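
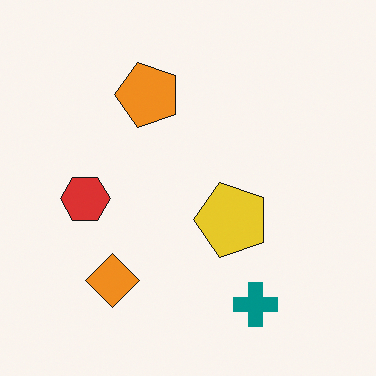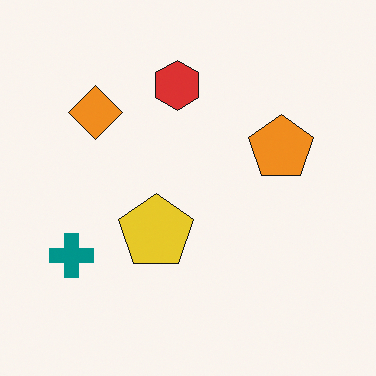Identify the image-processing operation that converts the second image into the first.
The transformation is: rotated 90° counter-clockwise.

The teal cross sits in the bottom-left of the second image and the bottom-right of the first — consistent with a whole-image 90° counter-clockwise rotation.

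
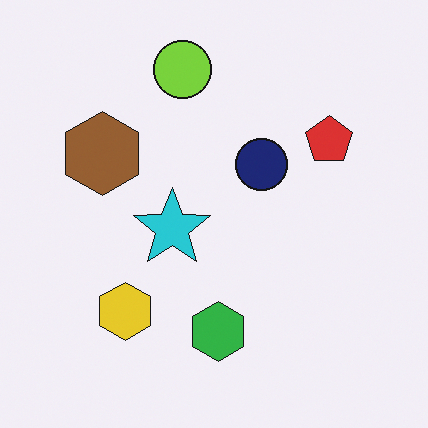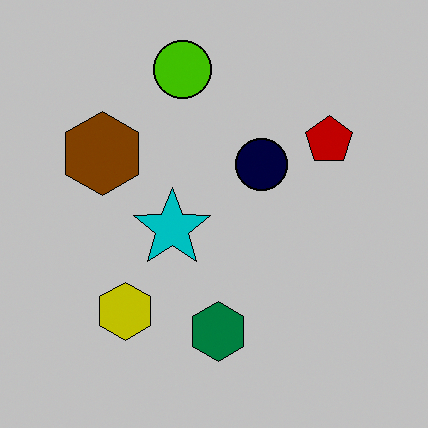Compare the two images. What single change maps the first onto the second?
The image was heavily posterized to just a handful of flat colors.

Each flat color has snapped to a coarser quantized level — most visibly, the near-white background has dropped to a flat grey.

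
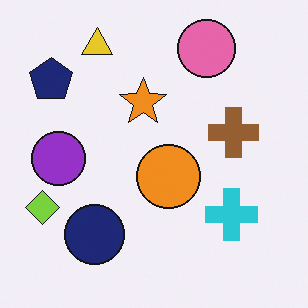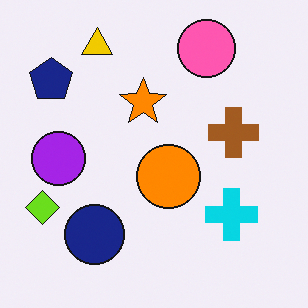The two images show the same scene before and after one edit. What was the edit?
Slightly oversaturated.

All colors are more vivid — a global saturation change.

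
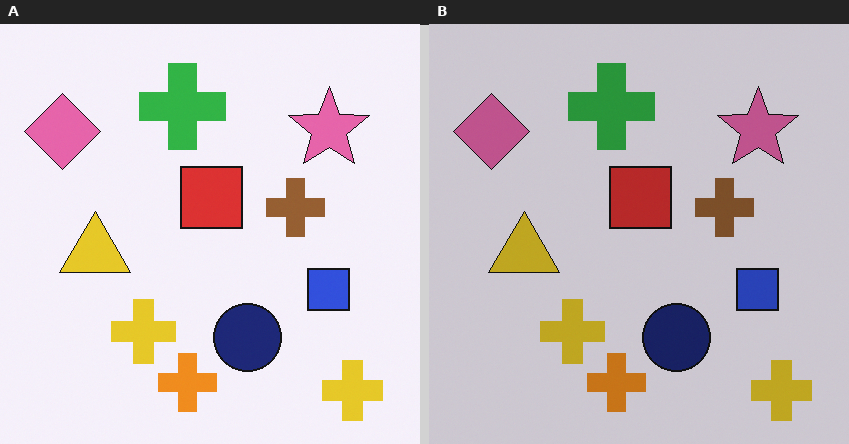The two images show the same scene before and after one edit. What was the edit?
Slightly darkened.

Every pixel — background and shapes alike — is uniformly darkened.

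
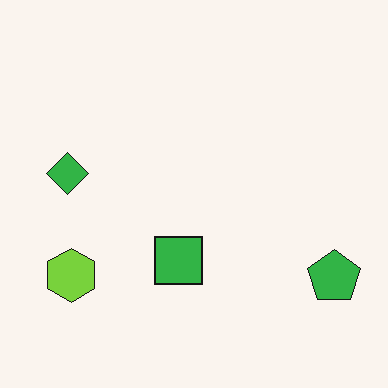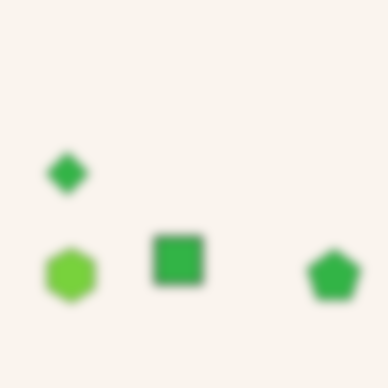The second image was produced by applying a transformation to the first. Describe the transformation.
Strongly gaussian-blurred.

Shape edges and outlines are uniformly softened across the whole image.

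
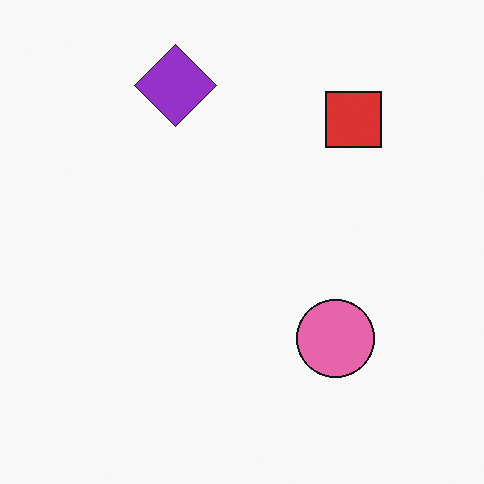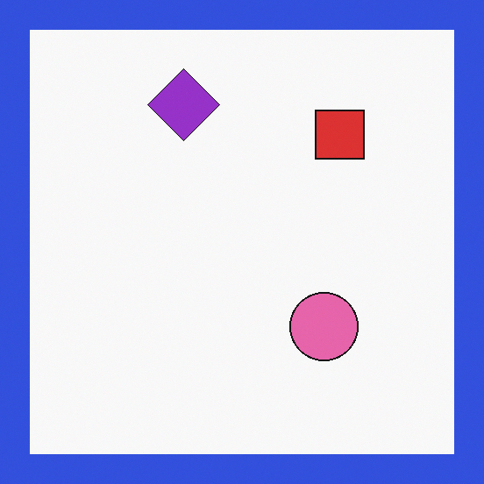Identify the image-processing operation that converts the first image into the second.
The image was framed with a blue border.

A solid blue frame runs around the edge of the second image, with the content slightly shrunk inside it.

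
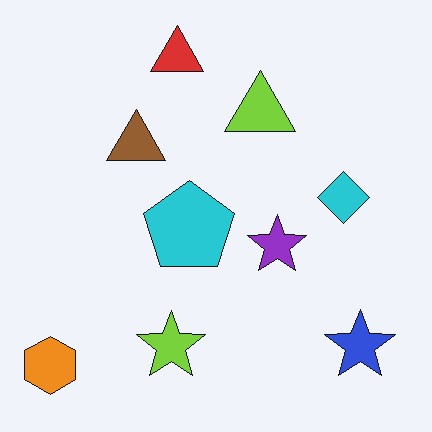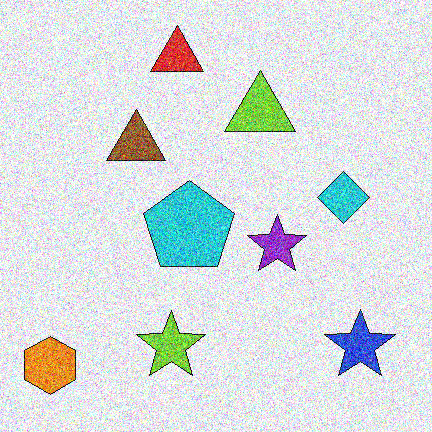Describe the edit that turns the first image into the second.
Degraded with strong gaussian noise.

Random speckle covers the whole image, including the flat background.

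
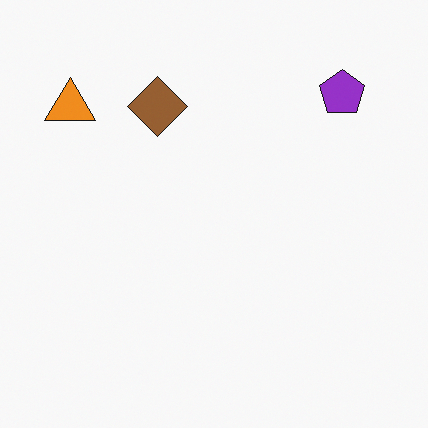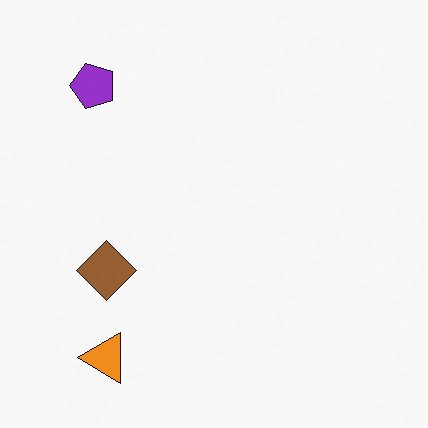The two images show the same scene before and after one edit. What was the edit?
It was rotated 90° counter-clockwise.

The orange triangle sits in the top-left of the first image and the bottom-left of the second — consistent with a whole-image 90° counter-clockwise rotation.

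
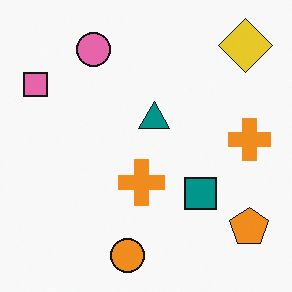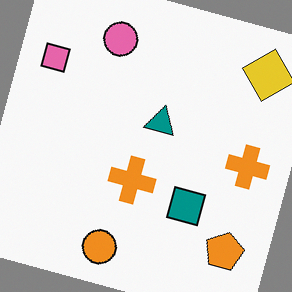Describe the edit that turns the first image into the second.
The transformation is: rotated clockwise by a moderate amount.

Every shape is tilted by the same angle and the image corners show triangular fill wedges — a whole-image rotation by a non-right angle.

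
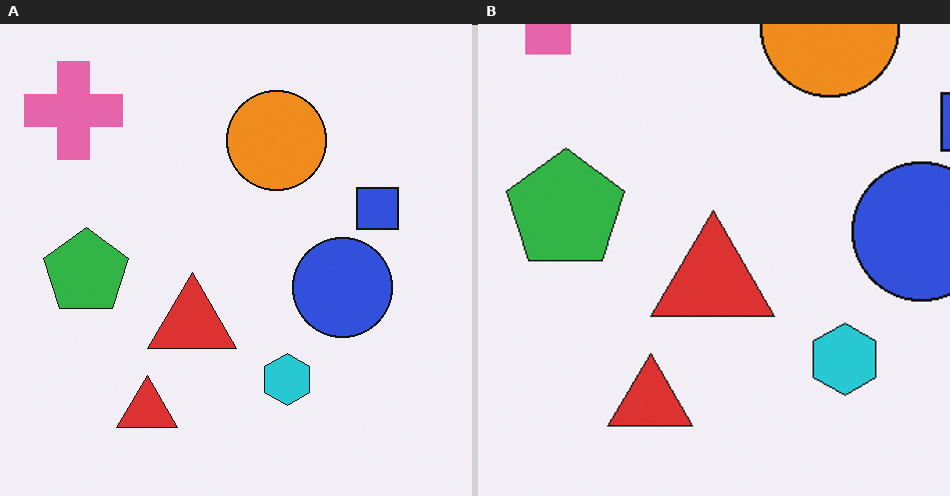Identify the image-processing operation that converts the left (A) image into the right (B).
The right (B) image is the left (A) cropped to a modestly smaller region and rescaled.

The visible shapes are larger and the field of view is narrower; shapes near the original edges may be partly or wholly outside the frame — a crop-and-rescale.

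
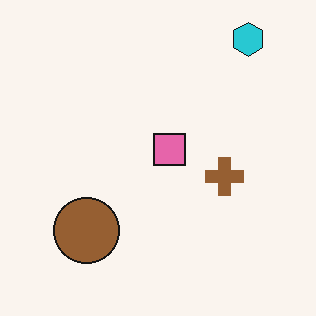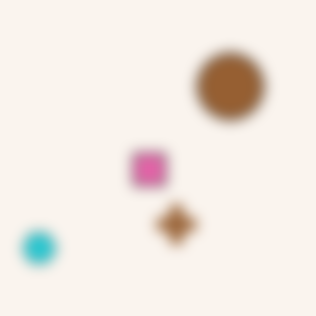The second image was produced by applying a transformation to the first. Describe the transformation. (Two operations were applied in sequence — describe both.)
The second image is the first heavily blurred, then transposed (reflected across the top-left ↔ bottom-right diagonal).

Shape edges and outlines are uniformly softened across the whole image. Shapes have swapped their row and column positions — what was in the top-right is now in the bottom-left — a diagonal reflection.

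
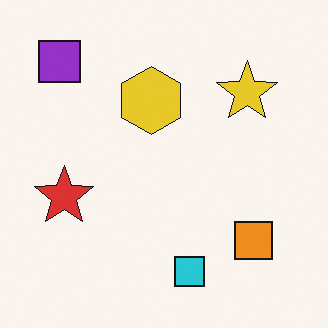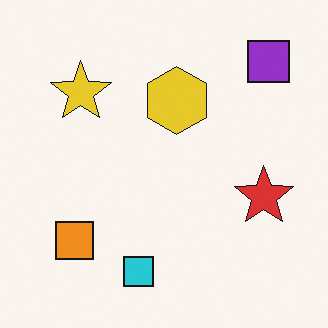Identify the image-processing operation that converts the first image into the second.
The second image is the first flipped horizontally (left ↔ right).

The purple square is in the top-left of the first image and the top-right of the second — shapes on opposite sides of the vertical midline have swapped in a mirror flip.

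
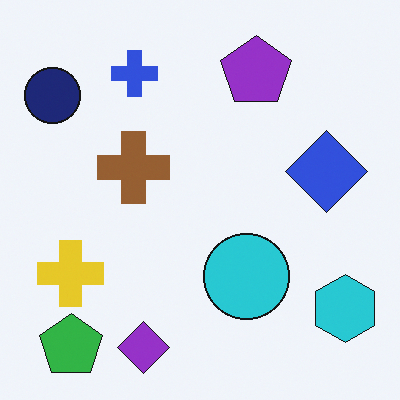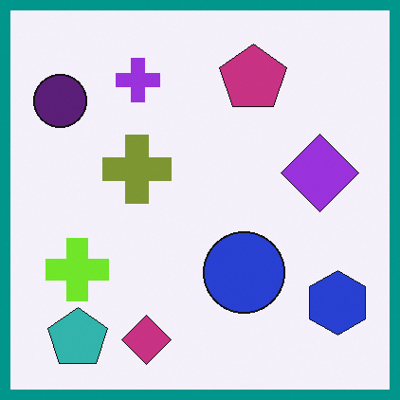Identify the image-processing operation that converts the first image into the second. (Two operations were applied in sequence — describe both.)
The image was hue-shifted by a small amount, then framed with a teal border.

Every shape's color has rotated by the same amount around the hue wheel — a uniform hue shift. A solid teal frame runs around the edge of the second image, with the content slightly shrunk inside it.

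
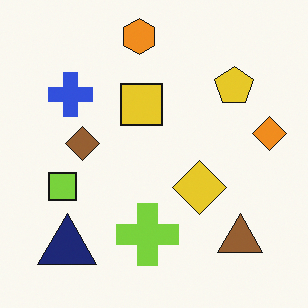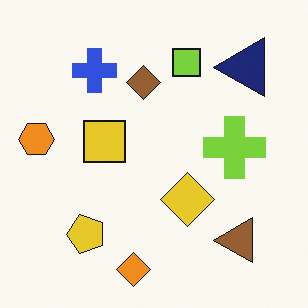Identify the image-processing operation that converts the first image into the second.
The image was transposed (reflected across the top-left ↔ bottom-right diagonal).

Shapes have swapped their row and column positions — what was in the top-right is now in the bottom-left — a diagonal reflection.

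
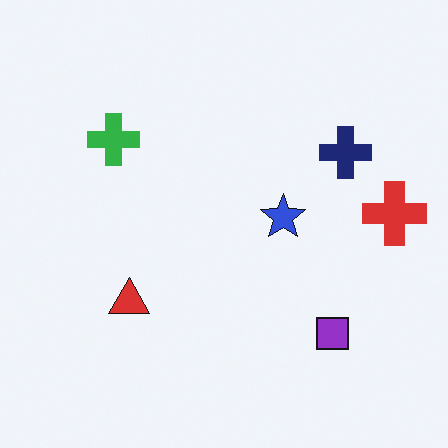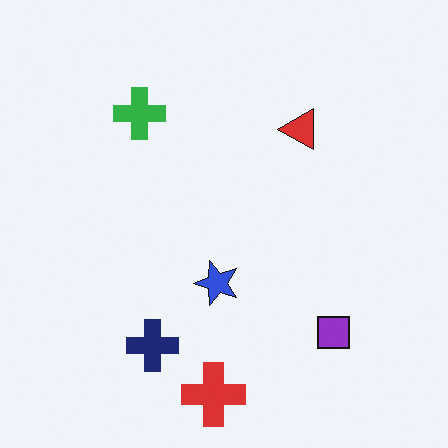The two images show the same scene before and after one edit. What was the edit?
Transposed (reflected across the top-left ↔ bottom-right diagonal).

Shapes have swapped their row and column positions — what was in the top-right is now in the bottom-left — a diagonal reflection.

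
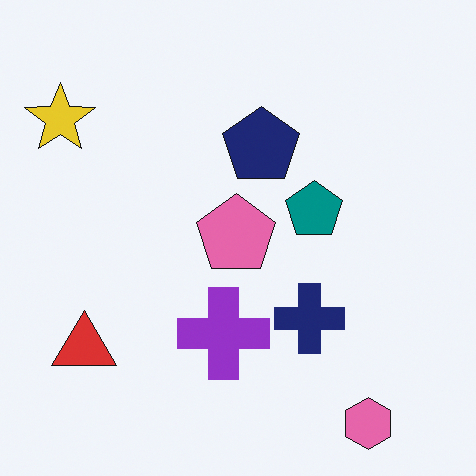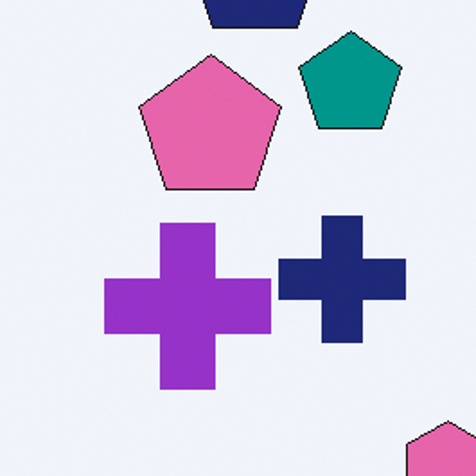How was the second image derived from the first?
The second image is the first cropped tightly and scaled back up.

The visible shapes are larger and the field of view is narrower; shapes near the original edges may be partly or wholly outside the frame — a crop-and-rescale.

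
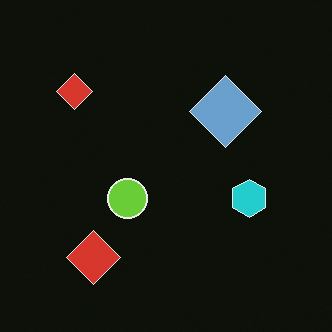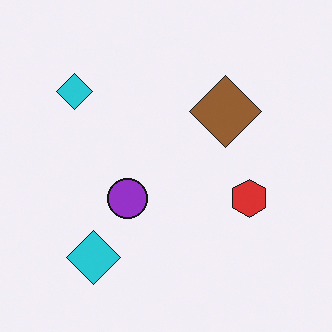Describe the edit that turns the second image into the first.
Color-inverted (negative).

The light background has become dark and every shape's color is its complement — a photographic negative.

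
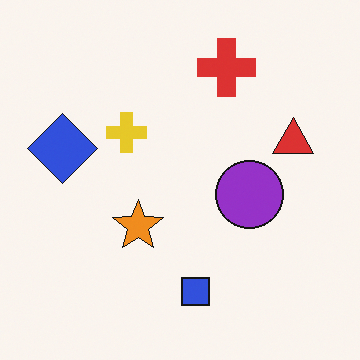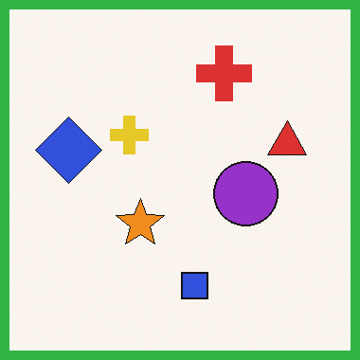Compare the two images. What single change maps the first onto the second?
Framed with a green border.

A solid green frame runs around the edge of the second image, with the content slightly shrunk inside it.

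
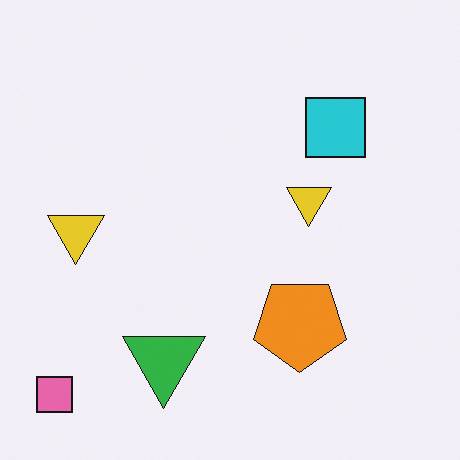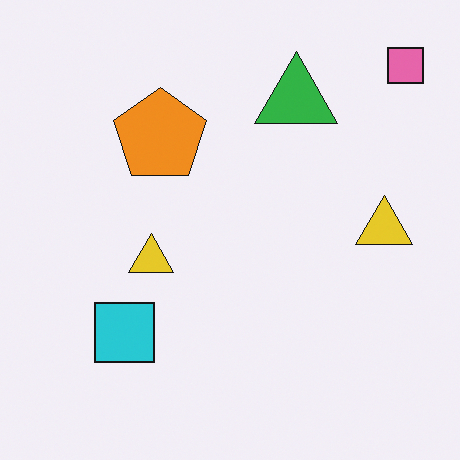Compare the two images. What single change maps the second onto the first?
The transformation is: rotated 180°.

The pink square sits in the top-right of the second image and the bottom-left of the first — consistent with a whole-image 180° rotation.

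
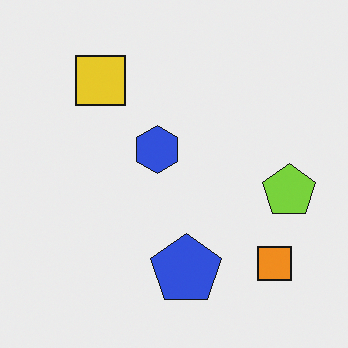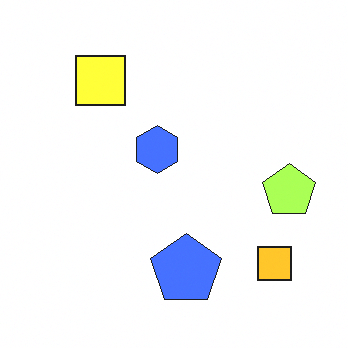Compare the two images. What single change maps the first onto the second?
The second image is the first noticeably brightened.

Every pixel — background and shapes alike — is uniformly brightened.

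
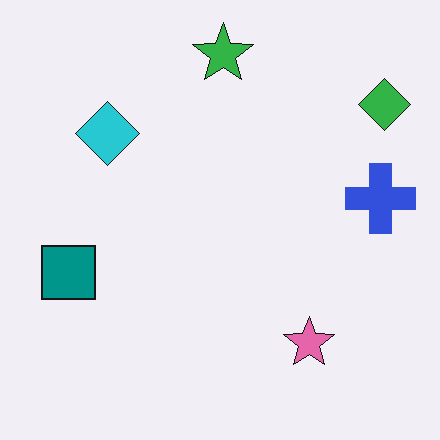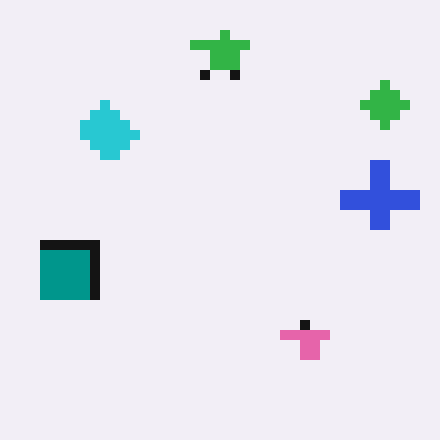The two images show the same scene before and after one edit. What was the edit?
The image was coarsely pixelated.

Shapes are reduced to large square blocks; fine edges and outlines are lost — a downscale-then-upscale (mosaic) effect.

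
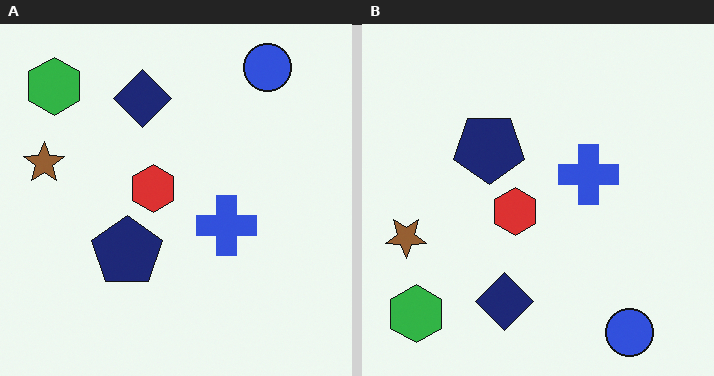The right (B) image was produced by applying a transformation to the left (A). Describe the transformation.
It was flipped vertically (top ↔ bottom).

The blue circle is in the top-right of the left (A) image and the bottom-right of the right (B) — shapes on opposite sides of the horizontal midline have swapped in a mirror flip.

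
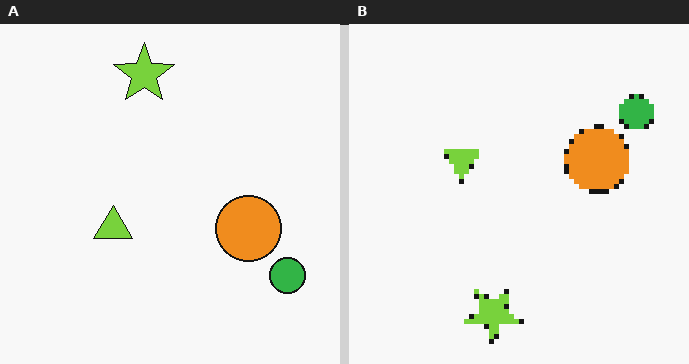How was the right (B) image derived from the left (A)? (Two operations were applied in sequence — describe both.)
It was flipped vertically (top ↔ bottom), then mildly pixelated.

The lime star is in the top of the left (A) image and the bottom of the right (B) — shapes on opposite sides of the horizontal midline have swapped in a mirror flip. Shapes are reduced to large square blocks; fine edges and outlines are lost — a downscale-then-upscale (mosaic) effect.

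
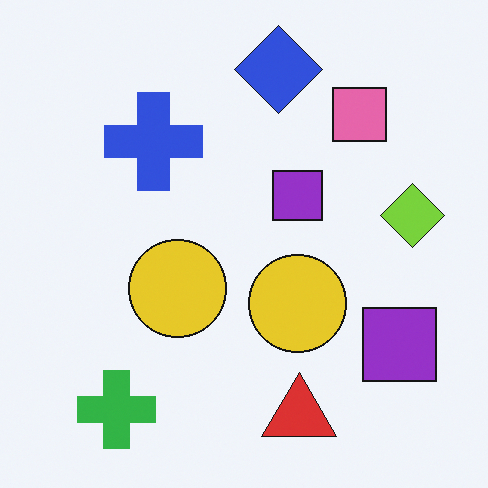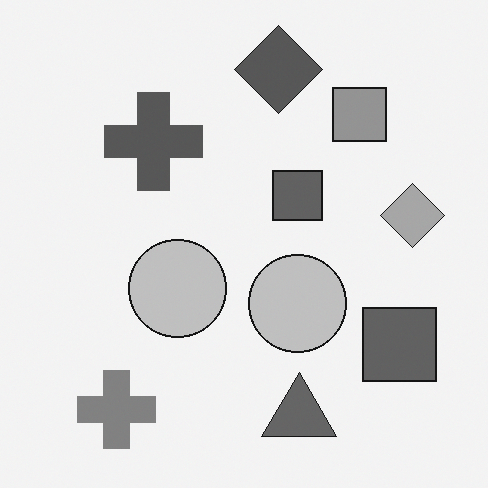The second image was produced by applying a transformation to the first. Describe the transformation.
Converted to grayscale.

All color is removed — every shape is now a shade of grey.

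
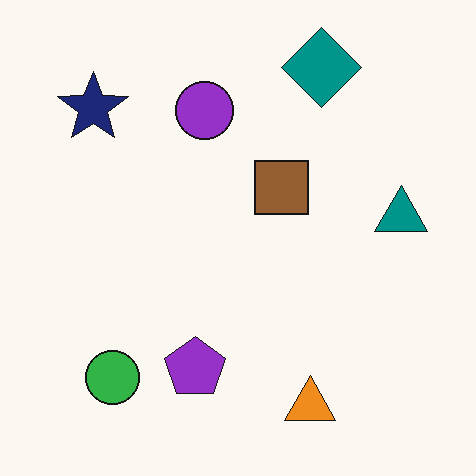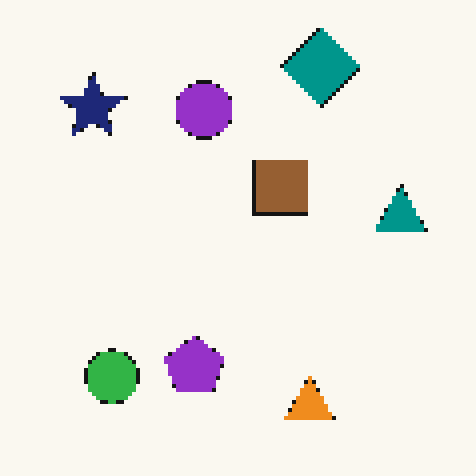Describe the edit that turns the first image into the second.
The image was mildly pixelated.

Shapes are reduced to large square blocks; fine edges and outlines are lost — a downscale-then-upscale (mosaic) effect.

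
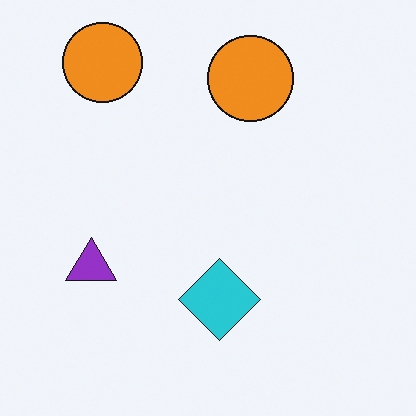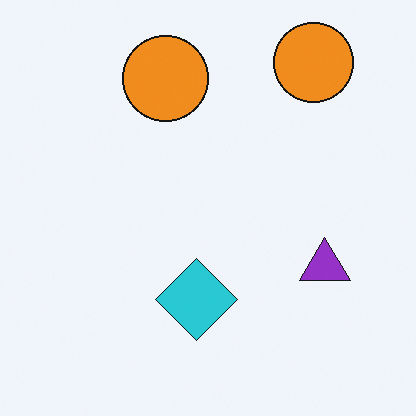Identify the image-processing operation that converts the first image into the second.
The second image is the first flipped horizontally (left ↔ right).

The purple triangle is in the left of the first image and the right of the second — shapes on opposite sides of the vertical midline have swapped in a mirror flip.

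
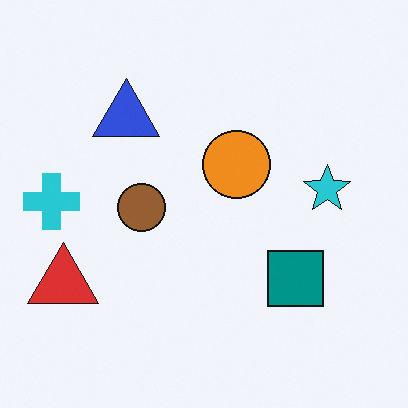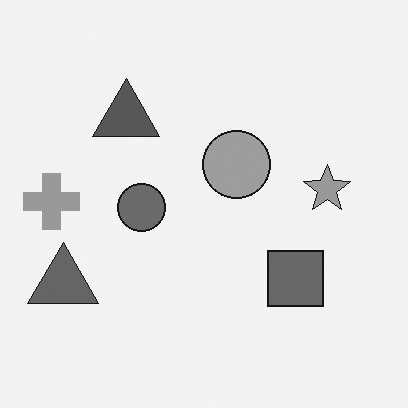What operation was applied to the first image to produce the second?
It was converted to grayscale.

All color is removed — every shape is now a shade of grey.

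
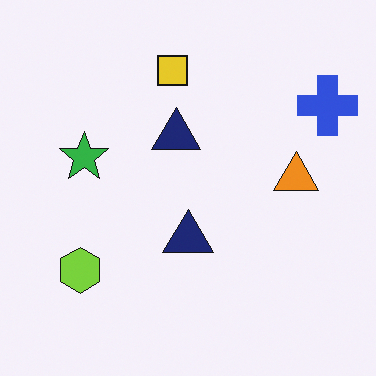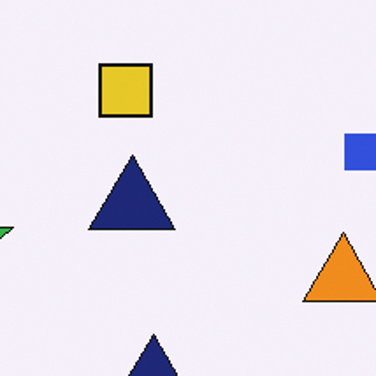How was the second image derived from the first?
It was cropped to a noticeably smaller region and rescaled.

The visible shapes are larger and the field of view is narrower; shapes near the original edges may be partly or wholly outside the frame — a crop-and-rescale.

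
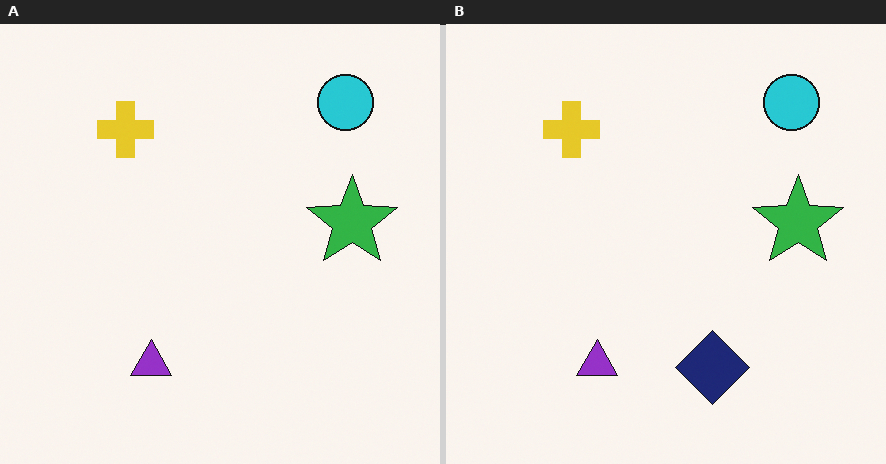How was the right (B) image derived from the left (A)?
The right (B) image is the left (A) overlaid with an additional navy diamond.

A navy diamond appears in the right (B) image that is absent from the left (A).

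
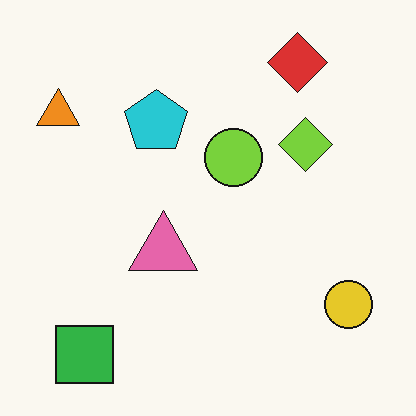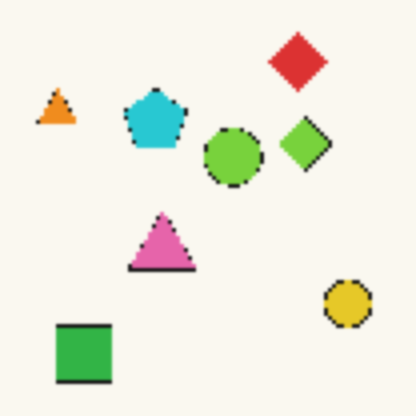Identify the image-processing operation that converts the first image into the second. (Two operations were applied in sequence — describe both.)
Lightly pixelated (a mild mosaic effect), then given a subtle gaussian blur.

Shapes are reduced to large square blocks; fine edges and outlines are lost — a downscale-then-upscale (mosaic) effect. Shape edges and outlines are uniformly softened across the whole image.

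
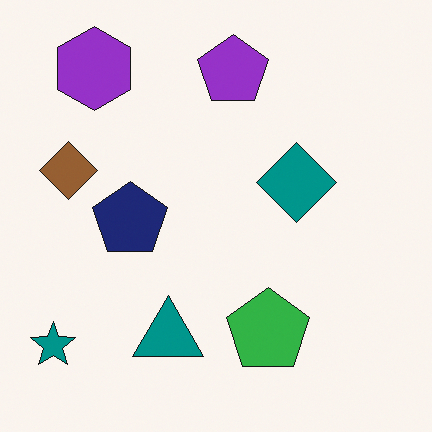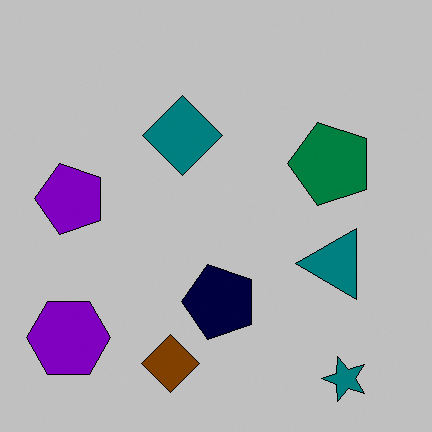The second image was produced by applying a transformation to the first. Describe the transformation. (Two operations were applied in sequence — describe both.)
It was heavily posterized to just a handful of flat colors, then rotated 90° counter-clockwise.

Each flat color has snapped to a coarser quantized level — most visibly, the near-white background has dropped to a flat grey. The teal star sits in the bottom-left of the first image and the bottom-right of the second — consistent with a whole-image 90° counter-clockwise rotation.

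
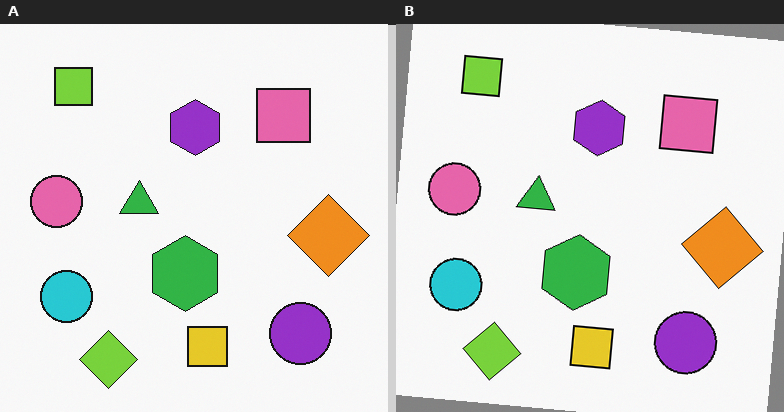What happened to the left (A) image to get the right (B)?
The transformation is: rotated clockwise by a few degrees.

Every shape is tilted by the same angle and the image corners show triangular fill wedges — a whole-image rotation by a non-right angle.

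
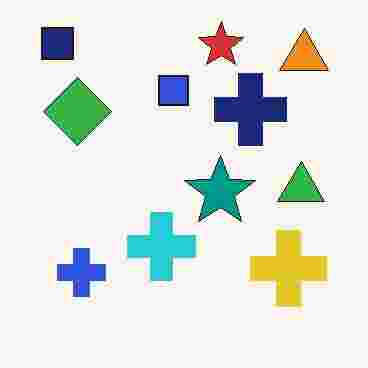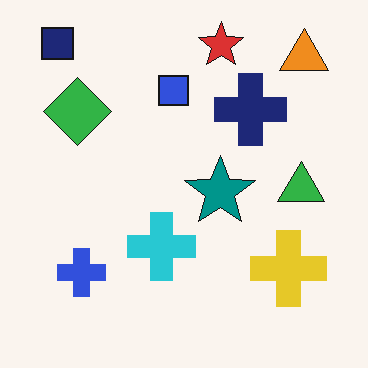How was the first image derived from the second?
It was heavily JPEG-compressed with obvious blocking artifacts.

Blocky 8×8 compression artifacts appear around shape edges and the flat background shows ringing — characteristic JPEG degradation.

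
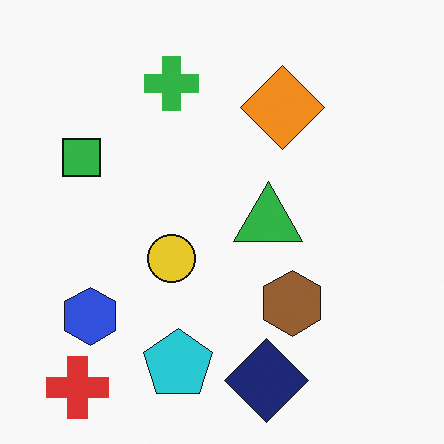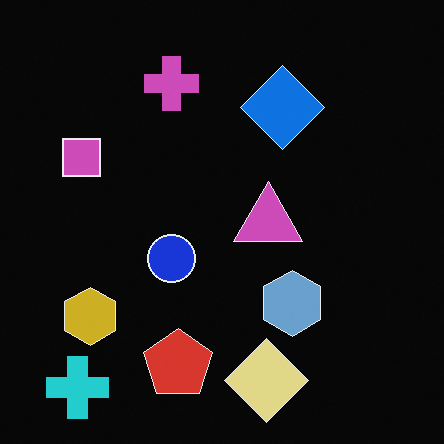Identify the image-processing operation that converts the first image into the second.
It was color-inverted (negative).

The light background has become dark and every shape's color is its complement — a photographic negative.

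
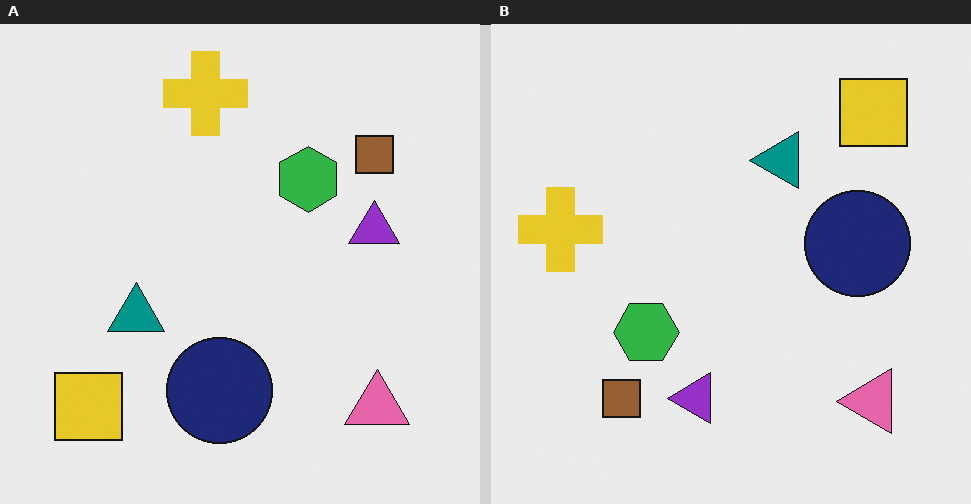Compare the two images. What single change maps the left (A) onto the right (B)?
It was transposed (reflected across the top-left ↔ bottom-right diagonal).

Shapes have swapped their row and column positions — what was in the top-right is now in the bottom-left — a diagonal reflection.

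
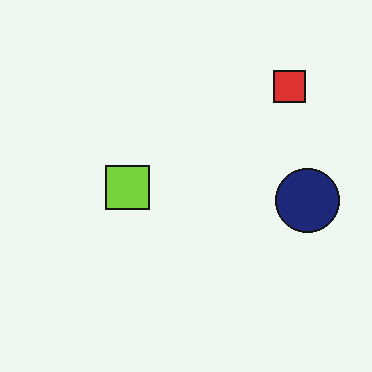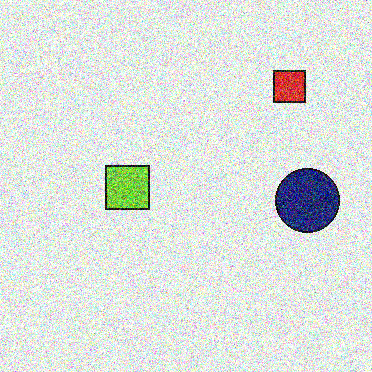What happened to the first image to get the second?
The image was degraded with strong gaussian noise.

Random speckle covers the whole image, including the flat background.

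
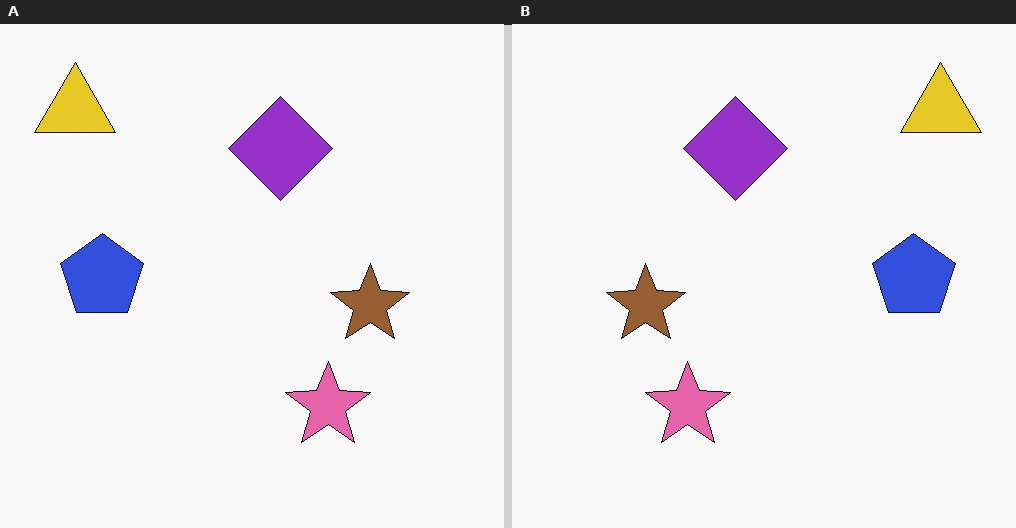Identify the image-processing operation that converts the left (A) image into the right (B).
It was flipped horizontally (left ↔ right).

The yellow triangle is in the top-left of the left (A) image and the top-right of the right (B) — shapes on opposite sides of the vertical midline have swapped in a mirror flip.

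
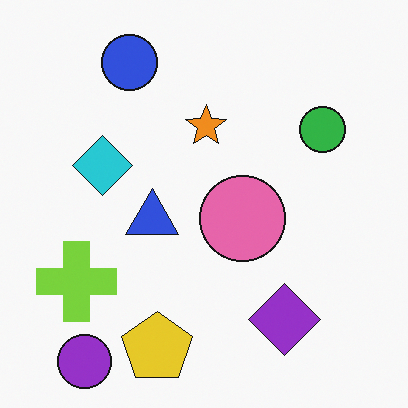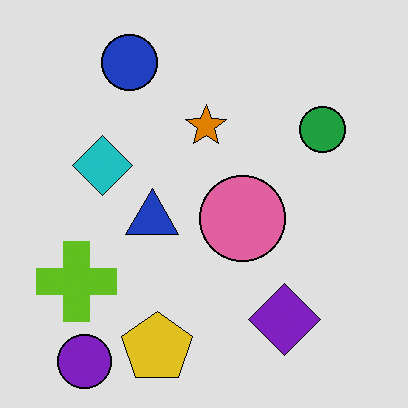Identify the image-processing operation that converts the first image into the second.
It was moderately posterized.

Each flat color has snapped to a coarser quantized level — most visibly, the near-white background has dropped to a flat grey.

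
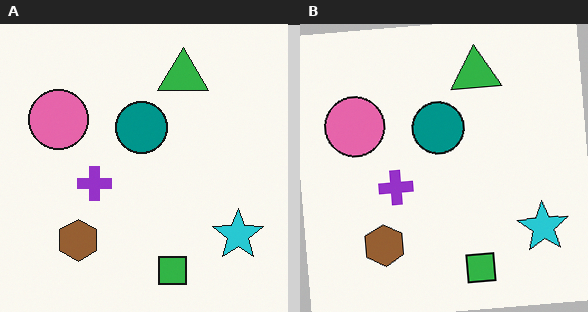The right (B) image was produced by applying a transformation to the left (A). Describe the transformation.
This is the original image rotated counter-clockwise by a small amount.

Every shape is tilted by the same angle and the image corners show triangular fill wedges — a whole-image rotation by a non-right angle.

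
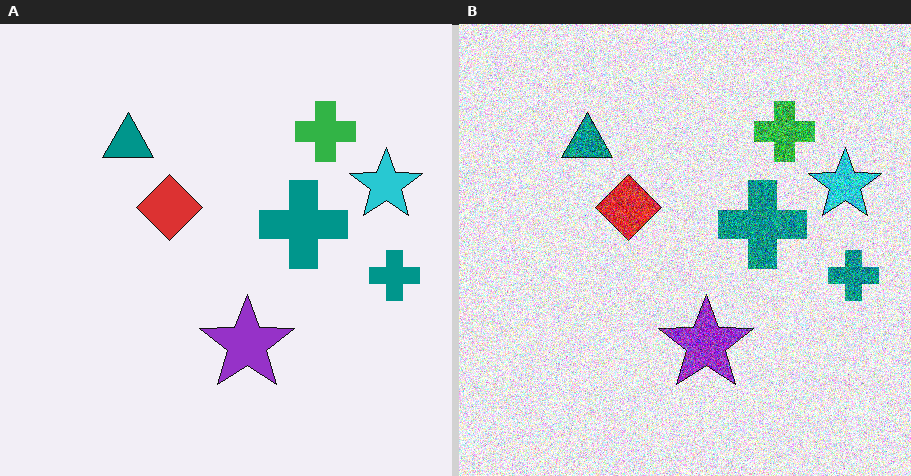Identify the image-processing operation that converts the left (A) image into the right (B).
The right (B) image is the left (A) degraded with strong gaussian noise.

Random speckle covers the whole image, including the flat background.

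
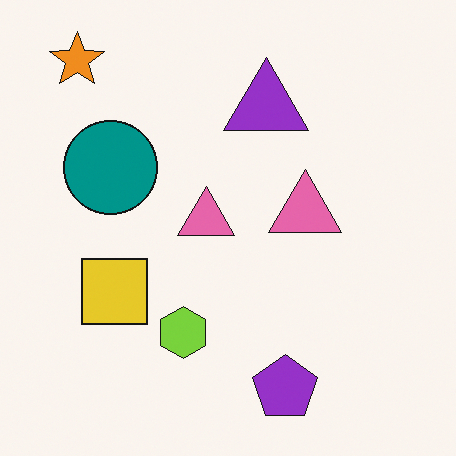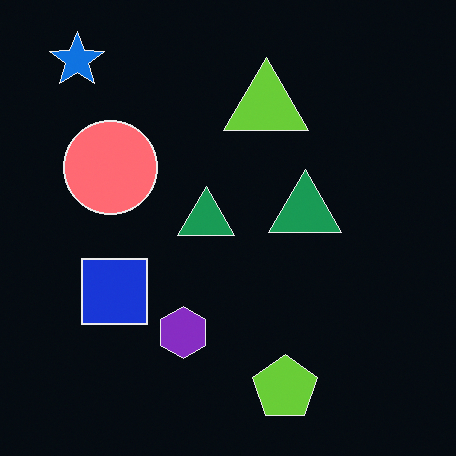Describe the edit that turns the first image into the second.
The image was color-inverted (negative).

The light background has become dark and every shape's color is its complement — a photographic negative.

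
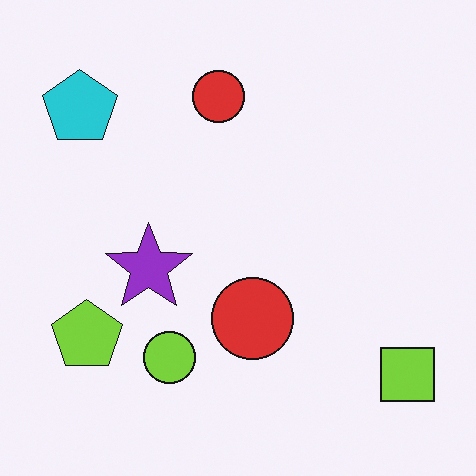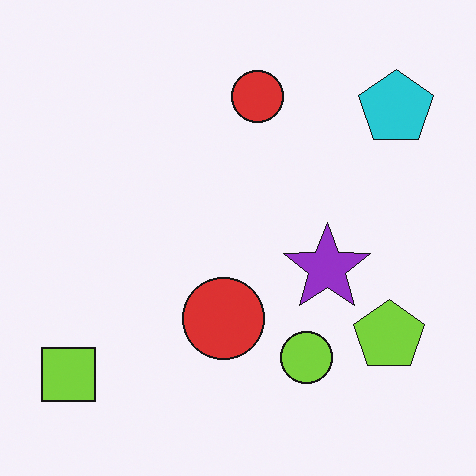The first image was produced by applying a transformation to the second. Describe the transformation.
It was flipped horizontally (left ↔ right).

The lime square is in the bottom-left of the second image and the bottom-right of the first — shapes on opposite sides of the vertical midline have swapped in a mirror flip.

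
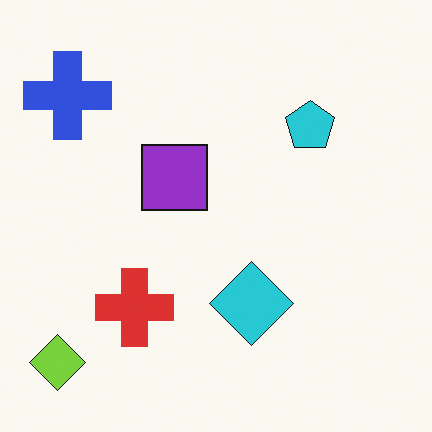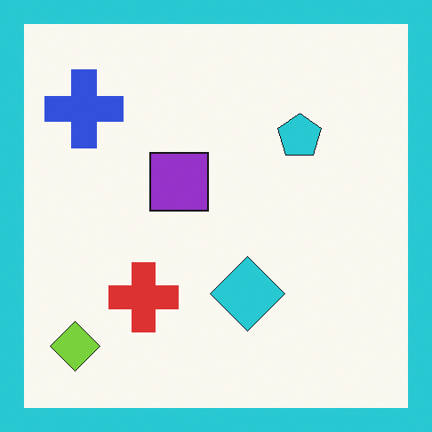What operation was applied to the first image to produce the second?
The image was framed with a cyan border.

A solid cyan frame runs around the edge of the second image, with the content slightly shrunk inside it.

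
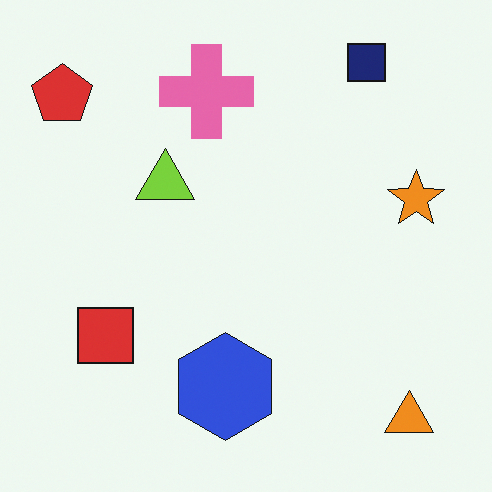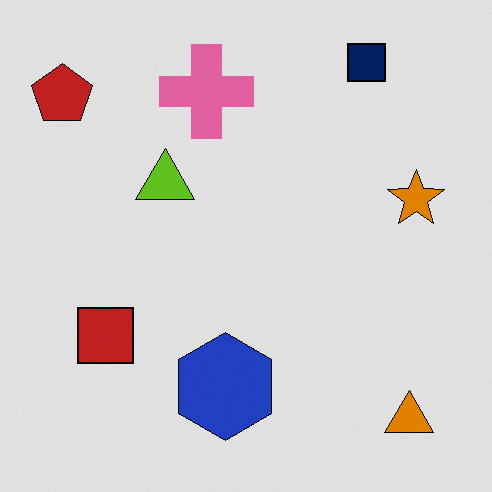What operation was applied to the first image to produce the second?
Moderately posterized.

Each flat color has snapped to a coarser quantized level — most visibly, the near-white background has dropped to a flat grey.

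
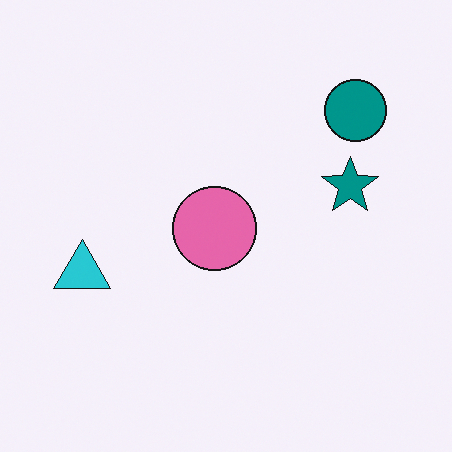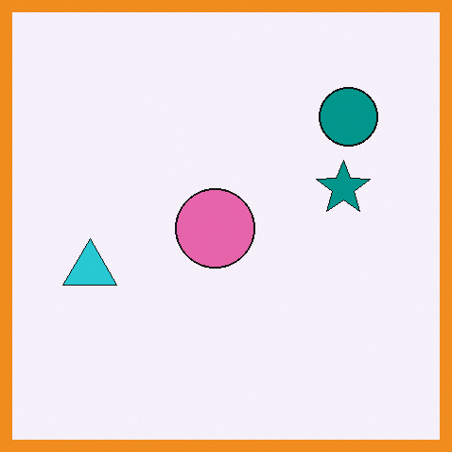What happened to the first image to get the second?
It was framed with a orange border.

A solid orange frame runs around the edge of the second image, with the content slightly shrunk inside it.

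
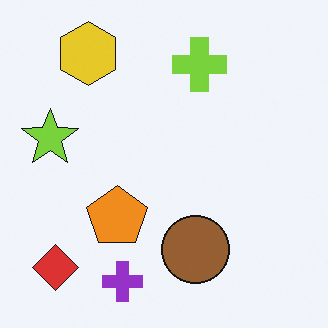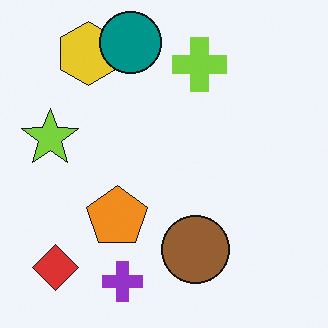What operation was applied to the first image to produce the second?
The second image is the first overlaid with an additional teal circle.

A teal circle appears in the second image that is absent from the first.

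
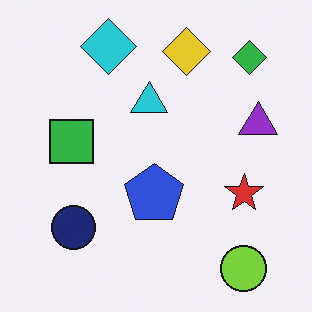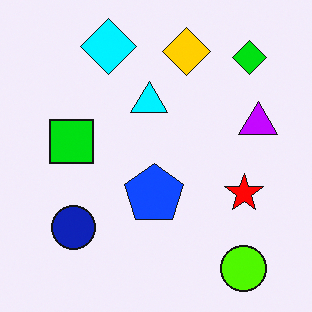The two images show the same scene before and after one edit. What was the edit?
The image was made much more vivid (saturation change).

All colors are more vivid — a global saturation change.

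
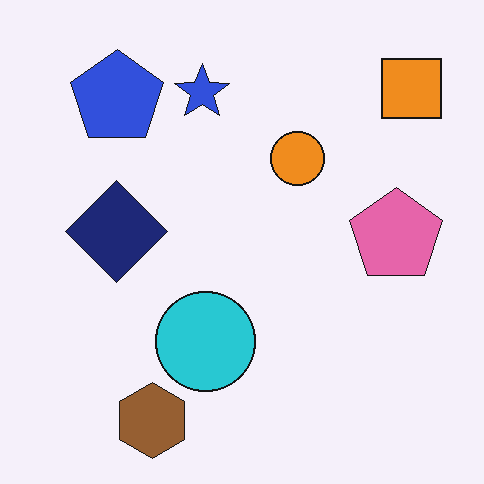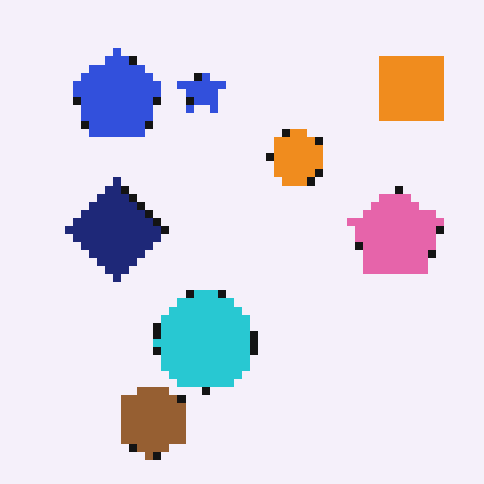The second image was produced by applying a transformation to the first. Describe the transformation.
This is the original image pixelated into visible square blocks.

Shapes are reduced to large square blocks; fine edges and outlines are lost — a downscale-then-upscale (mosaic) effect.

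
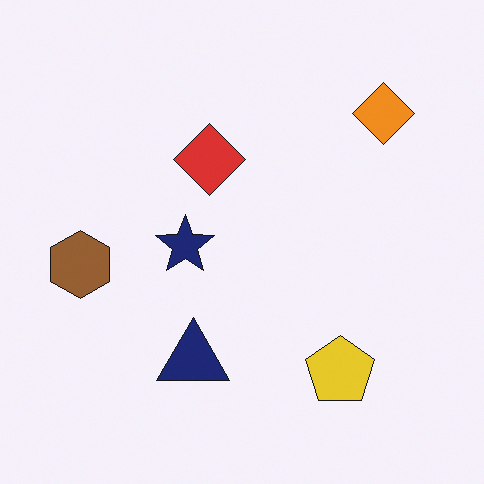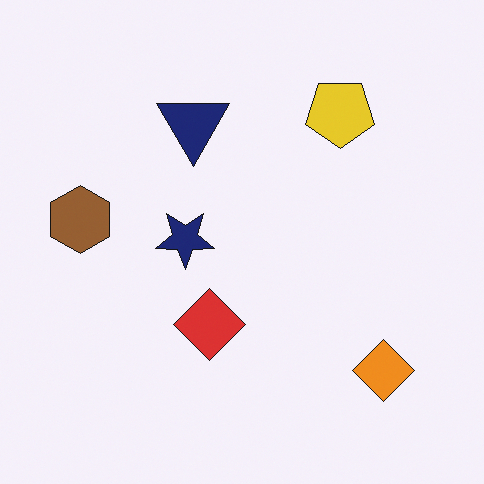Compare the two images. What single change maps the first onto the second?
The second image is the first flipped vertically (top ↔ bottom).

The orange diamond is in the top-right of the first image and the bottom-right of the second — shapes on opposite sides of the horizontal midline have swapped in a mirror flip.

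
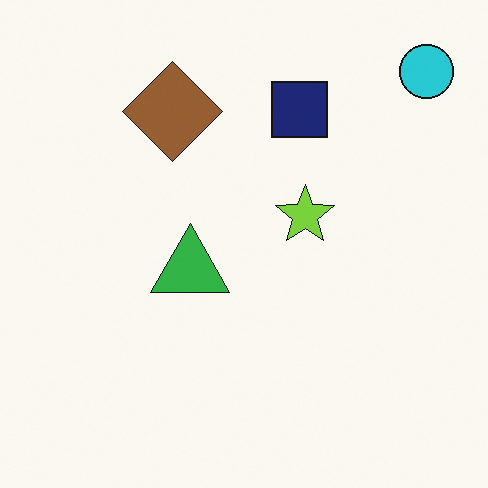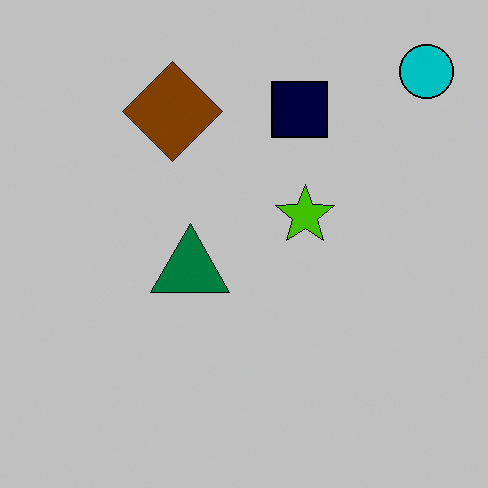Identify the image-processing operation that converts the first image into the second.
This is the original image aggressively posterized.

Each flat color has snapped to a coarser quantized level — most visibly, the near-white background has dropped to a flat grey.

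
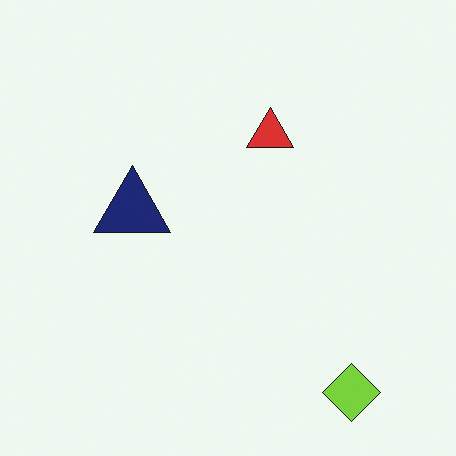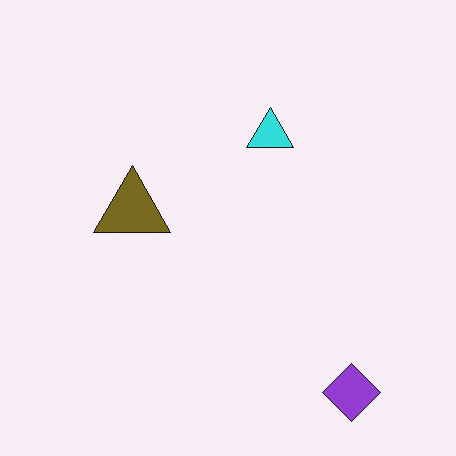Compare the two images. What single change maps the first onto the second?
The second image is the first hue-shifted through roughly half the color wheel.

Every shape's color has rotated by the same amount around the hue wheel — a uniform hue shift.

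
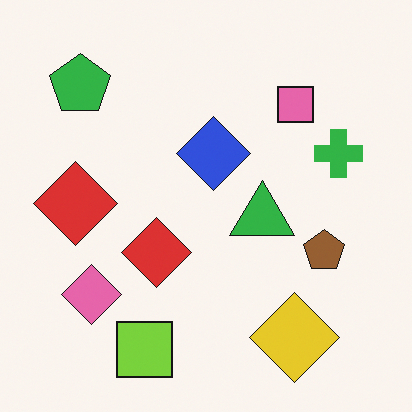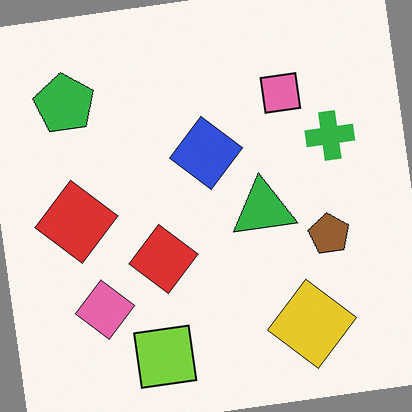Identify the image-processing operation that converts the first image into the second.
Rotated counter-clockwise by a small amount.

Every shape is tilted by the same angle and the image corners show triangular fill wedges — a whole-image rotation by a non-right angle.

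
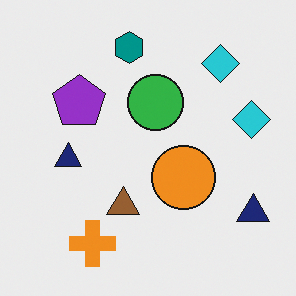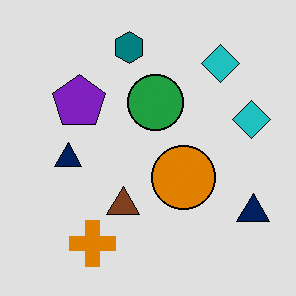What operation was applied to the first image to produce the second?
The image was posterized to a reduced palette.

Each flat color has snapped to a coarser quantized level — most visibly, the near-white background has dropped to a flat grey.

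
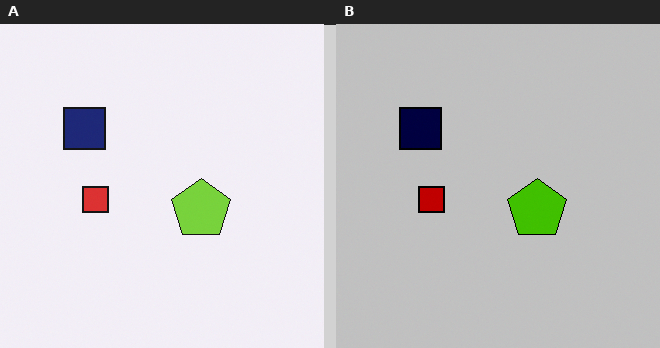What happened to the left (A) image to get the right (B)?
The transformation is: heavily posterized to just a handful of flat colors.

Each flat color has snapped to a coarser quantized level — most visibly, the near-white background has dropped to a flat grey.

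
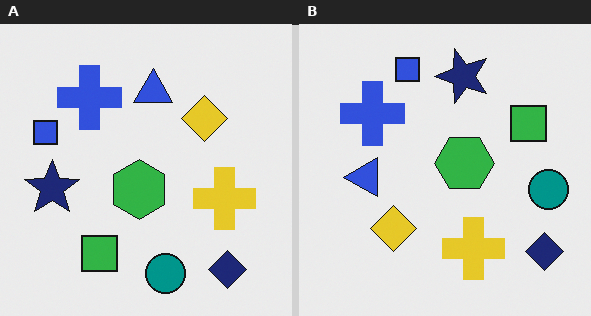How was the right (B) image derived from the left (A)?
This is the original image transposed (reflected across the top-left ↔ bottom-right diagonal).

Shapes have swapped their row and column positions — what was in the top-right is now in the bottom-left — a diagonal reflection.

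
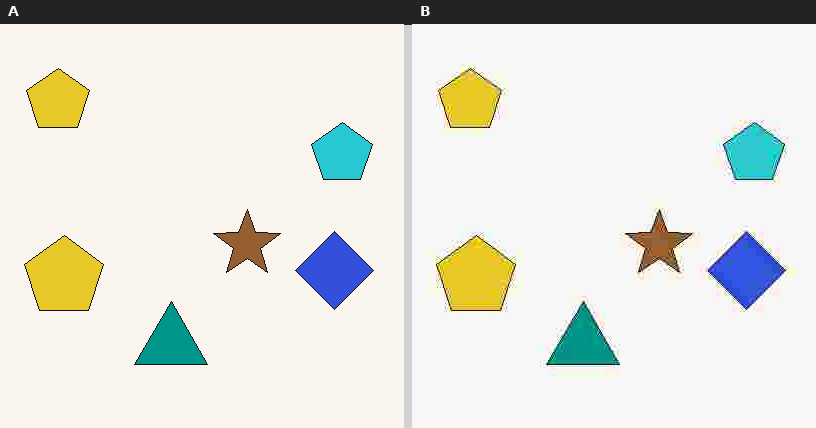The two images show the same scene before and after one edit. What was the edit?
The image was degraded with heavy JPEG compression.

Blocky 8×8 compression artifacts appear around shape edges and the flat background shows ringing — characteristic JPEG degradation.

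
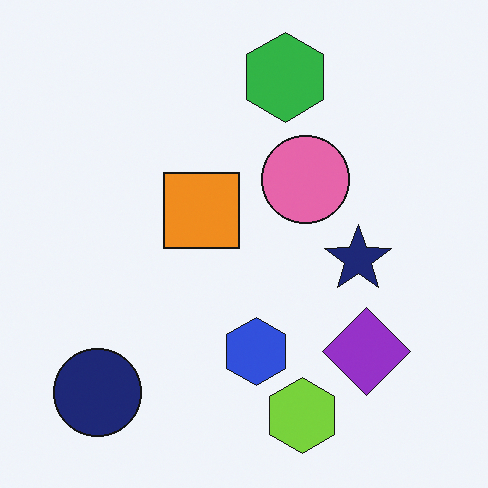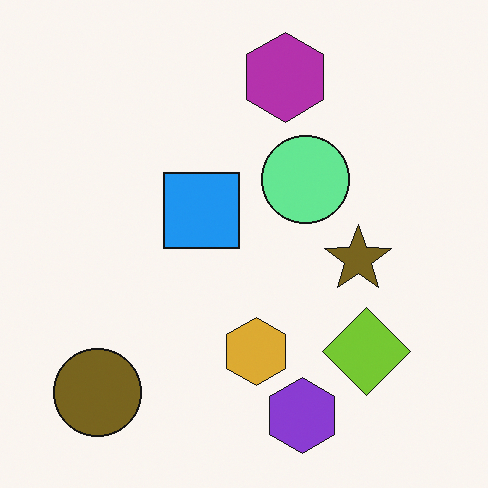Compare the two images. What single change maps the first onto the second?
The second image is the first hue-shifted through roughly half the color wheel.

Every shape's color has rotated by the same amount around the hue wheel — a uniform hue shift.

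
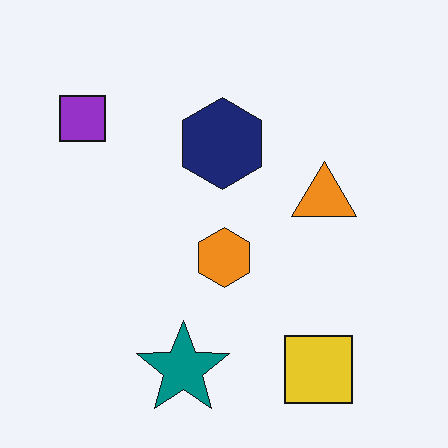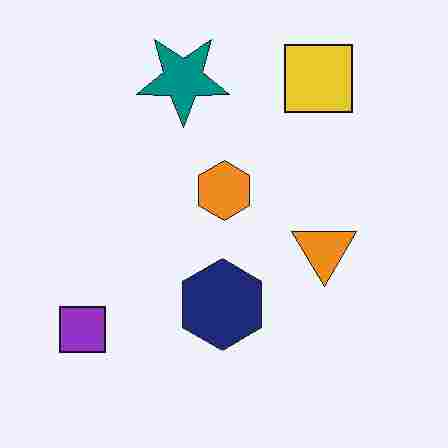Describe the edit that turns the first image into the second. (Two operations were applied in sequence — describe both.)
The second image is the first flipped vertically (top ↔ bottom), then degraded with heavy JPEG compression.

The yellow square is in the bottom-right of the first image and the top-right of the second — shapes on opposite sides of the horizontal midline have swapped in a mirror flip. Blocky 8×8 compression artifacts appear around shape edges and the flat background shows ringing — characteristic JPEG degradation.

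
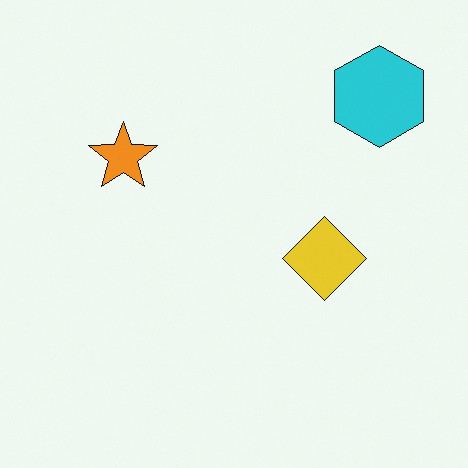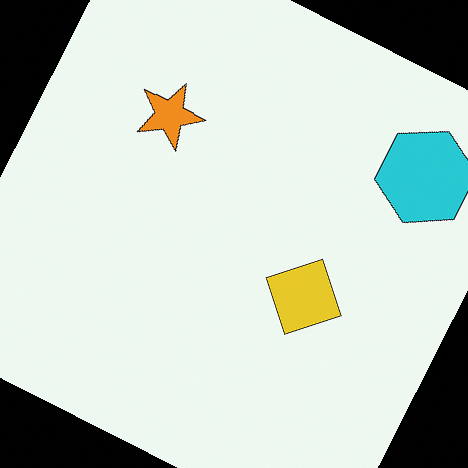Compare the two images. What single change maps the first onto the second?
The second image is the first rotated clockwise by a moderate amount.

Every shape is tilted by the same angle and the image corners show triangular fill wedges — a whole-image rotation by a non-right angle.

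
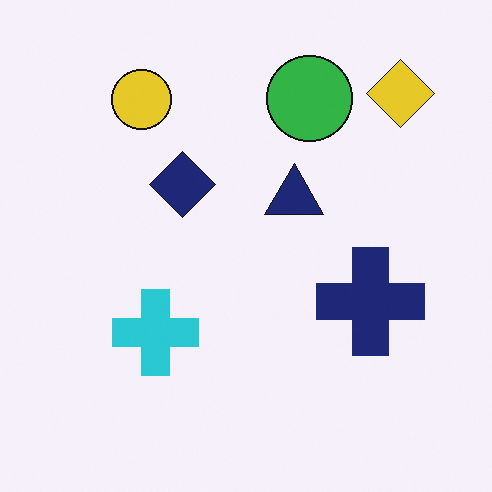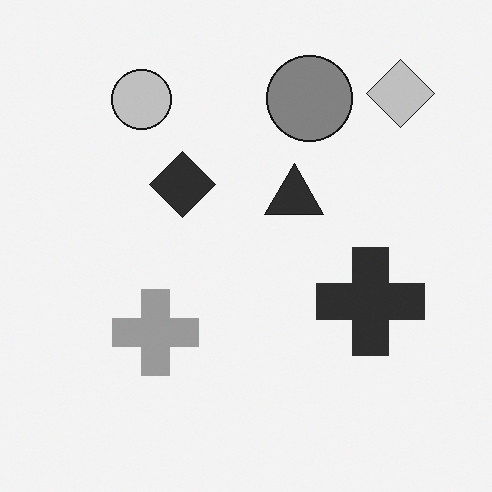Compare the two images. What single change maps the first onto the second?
This is the original image converted to grayscale.

All color is removed — every shape is now a shade of grey.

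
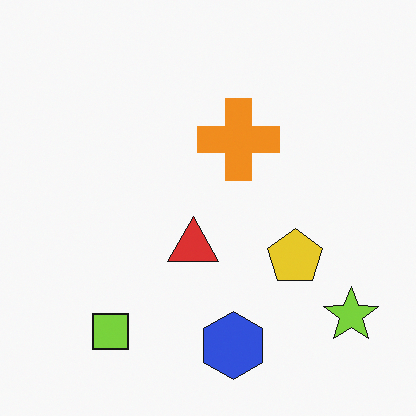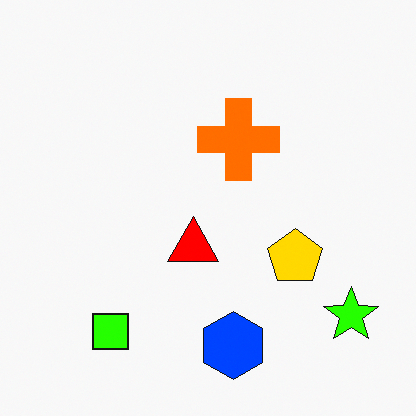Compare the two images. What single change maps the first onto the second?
The second image is the first made much more vivid (saturation change).

All colors are more vivid — a global saturation change.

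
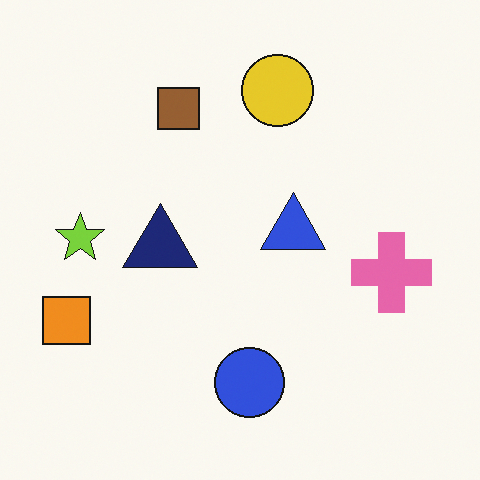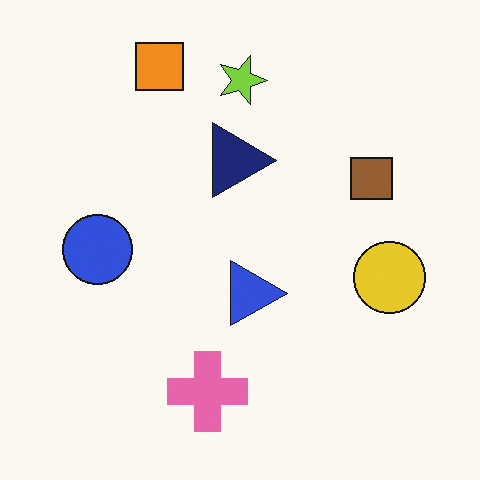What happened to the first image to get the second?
This is the original image rotated 90° clockwise.

The orange square sits in the left of the first image and the top-left of the second — consistent with a whole-image 90° clockwise rotation.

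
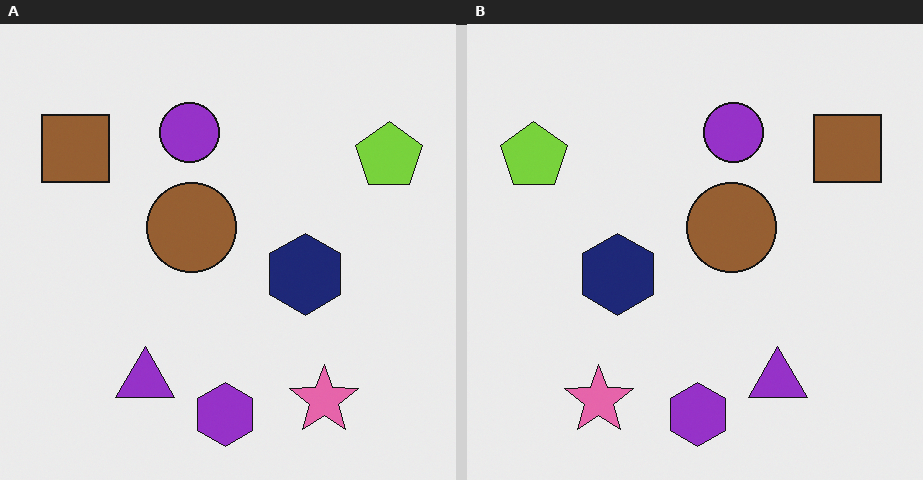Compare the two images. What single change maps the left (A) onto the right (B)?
Flipped horizontally (left ↔ right).

The lime pentagon is in the top-right of the left (A) image and the top-left of the right (B) — shapes on opposite sides of the vertical midline have swapped in a mirror flip.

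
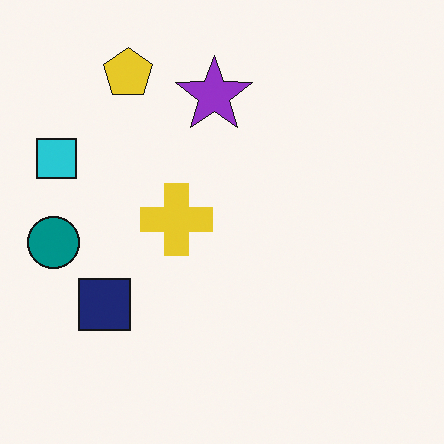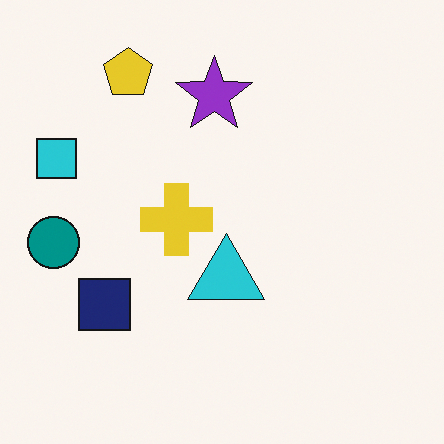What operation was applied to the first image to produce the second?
The transformation is: overlaid with an additional cyan triangle.

A cyan triangle appears in the second image that is absent from the first.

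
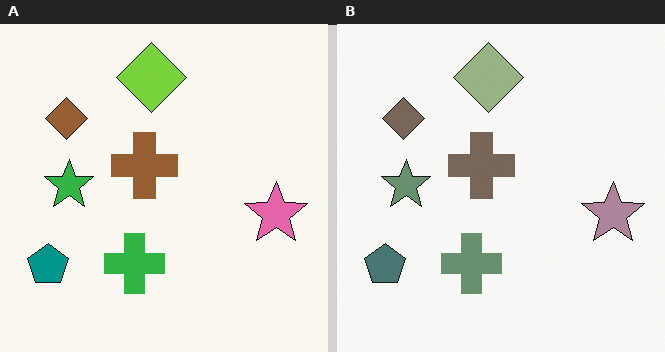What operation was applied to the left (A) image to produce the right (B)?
Made much more muted (saturation change).

All colors are more muted and greyish — a global saturation change.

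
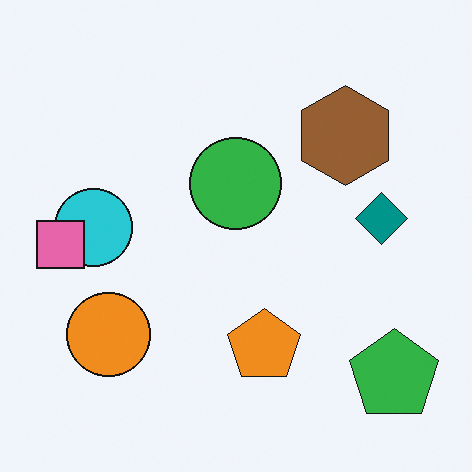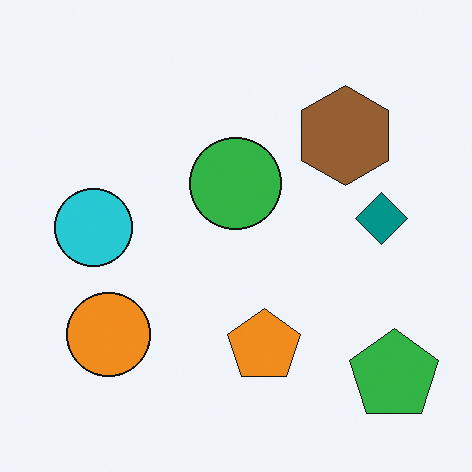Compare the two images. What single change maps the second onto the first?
The transformation is: overlaid with an additional pink square.

A pink square appears in the first image that is absent from the second.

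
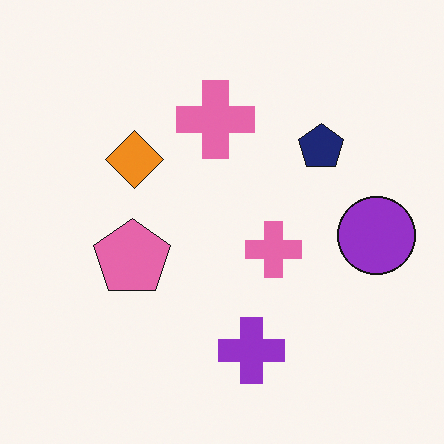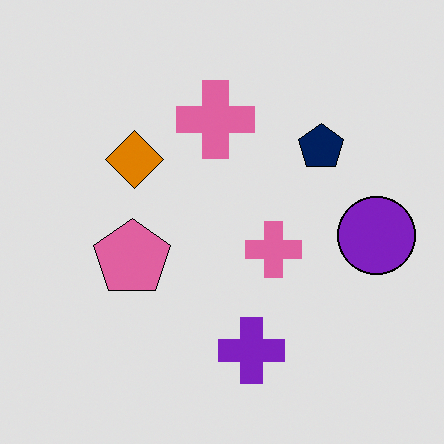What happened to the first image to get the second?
Moderately posterized.

Each flat color has snapped to a coarser quantized level — most visibly, the near-white background has dropped to a flat grey.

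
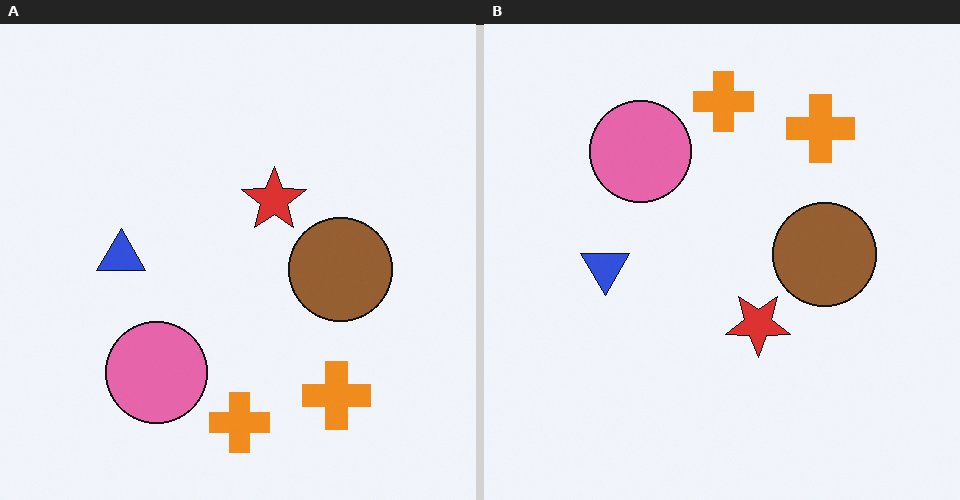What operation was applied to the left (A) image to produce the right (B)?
The right (B) image is the left (A) flipped vertically (top ↔ bottom).

The pink circle is in the bottom-left of the left (A) image and the top-left of the right (B) — shapes on opposite sides of the horizontal midline have swapped in a mirror flip.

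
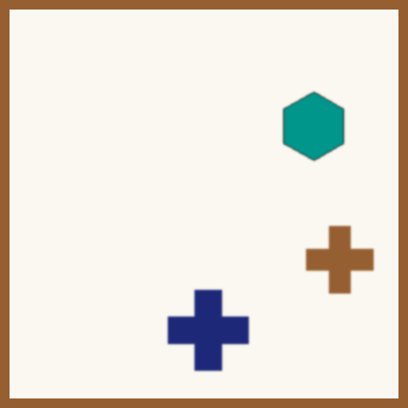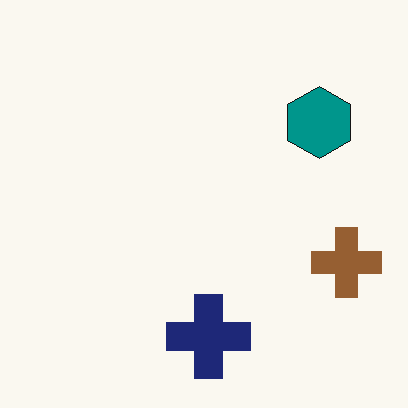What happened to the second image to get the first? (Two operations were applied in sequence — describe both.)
The image was slightly softened, then framed with a brown border.

Shape edges and outlines are uniformly softened across the whole image. A solid brown frame runs around the edge of the first image, with the content slightly shrunk inside it.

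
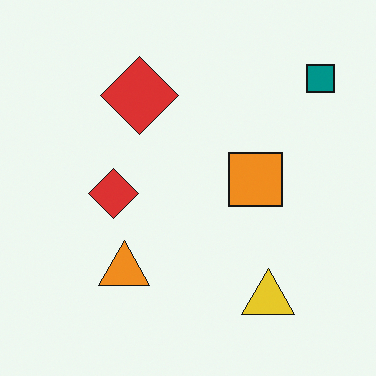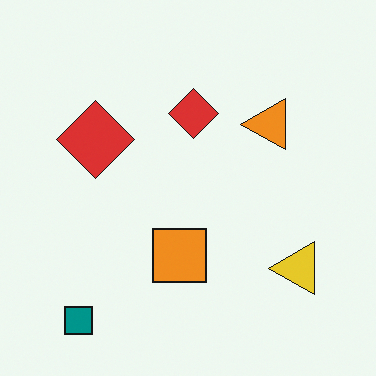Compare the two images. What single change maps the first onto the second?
It was transposed (reflected across the top-left ↔ bottom-right diagonal).

Shapes have swapped their row and column positions — what was in the top-right is now in the bottom-left — a diagonal reflection.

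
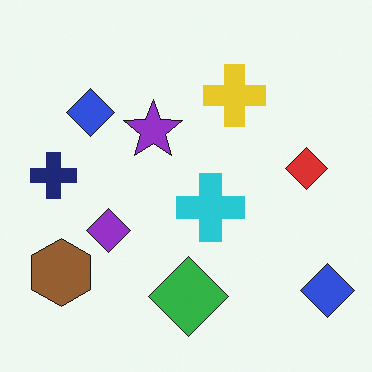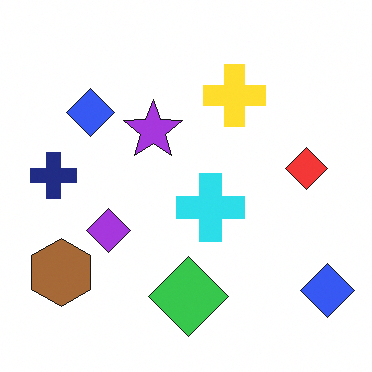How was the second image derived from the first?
Slightly brightened.

Every pixel — background and shapes alike — is uniformly brightened.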